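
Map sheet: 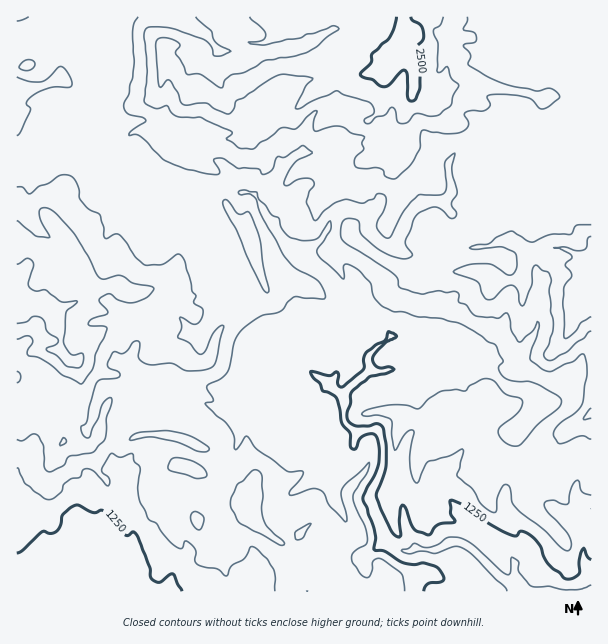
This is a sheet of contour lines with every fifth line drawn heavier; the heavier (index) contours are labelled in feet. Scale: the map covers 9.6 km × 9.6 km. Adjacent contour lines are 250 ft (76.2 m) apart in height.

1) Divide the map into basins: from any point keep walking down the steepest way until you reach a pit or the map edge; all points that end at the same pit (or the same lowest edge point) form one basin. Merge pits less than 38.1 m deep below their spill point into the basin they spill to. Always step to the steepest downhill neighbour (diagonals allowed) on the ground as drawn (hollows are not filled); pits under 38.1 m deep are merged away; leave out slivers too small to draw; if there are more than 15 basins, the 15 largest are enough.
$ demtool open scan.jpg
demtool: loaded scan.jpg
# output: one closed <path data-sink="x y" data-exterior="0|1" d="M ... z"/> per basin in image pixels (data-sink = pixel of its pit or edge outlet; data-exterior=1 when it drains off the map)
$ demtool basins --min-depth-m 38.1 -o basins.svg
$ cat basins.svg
<path data-sink="518 591" data-exterior="1" d="M591 16l-574 0-1 394 11 6 9 2 15 8 10 8 4 8 13 4 11 0 8-6 3-6 2-15 2-3 25 5 9 15 27-2 30 10 3 2-8 18 2 5 11 5 16 16 9 2 12 6 8 0 2 12 9 15 19 16 10 3 8-4 4-6 24 6 8 8 11 24 20 20 228 0z"/><path data-sink="95 591" data-exterior="1" d="M17 410l0 182 345-1-19-19-11-24-8-8-24-6-4 6-8 4-10-3-19-16-9-15-2-12-8 0-12-6-9-2-16-16-11-5-2-5 8-18-3-2-30-10-27 2-9-15-25-5-2 3-2 15-3 6-8 6-11 0-13-4-4-8-10-8z"/>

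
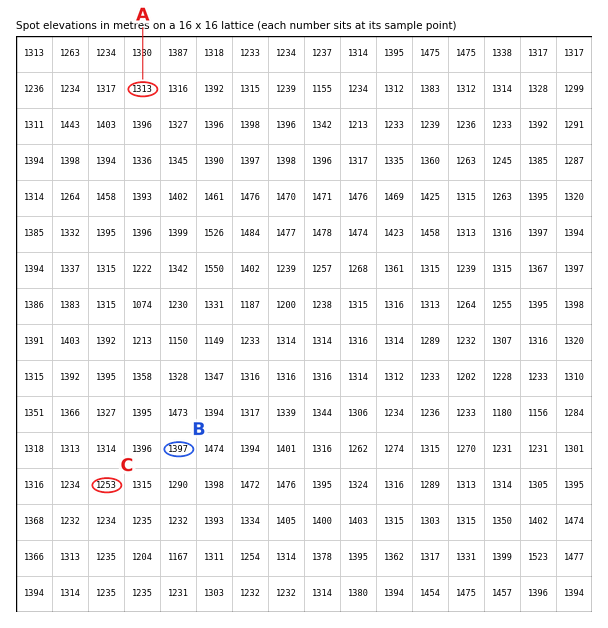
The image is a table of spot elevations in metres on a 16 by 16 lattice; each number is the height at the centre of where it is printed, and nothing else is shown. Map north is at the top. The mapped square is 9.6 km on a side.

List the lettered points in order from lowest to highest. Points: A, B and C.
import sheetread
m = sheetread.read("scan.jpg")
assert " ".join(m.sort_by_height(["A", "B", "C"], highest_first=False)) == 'C A B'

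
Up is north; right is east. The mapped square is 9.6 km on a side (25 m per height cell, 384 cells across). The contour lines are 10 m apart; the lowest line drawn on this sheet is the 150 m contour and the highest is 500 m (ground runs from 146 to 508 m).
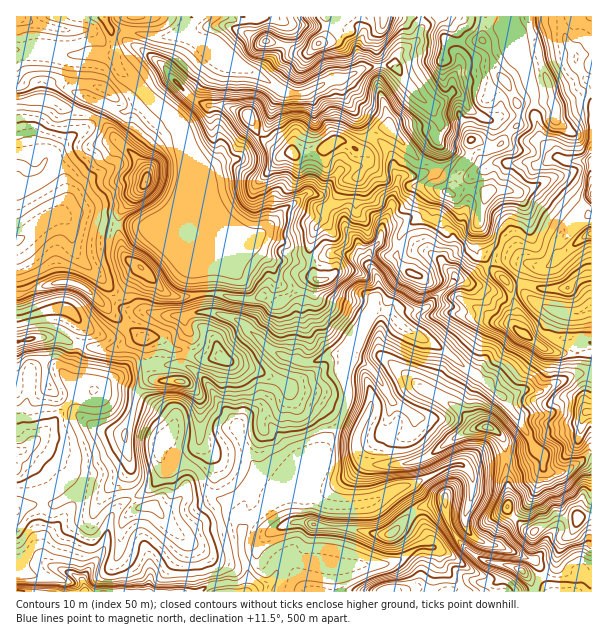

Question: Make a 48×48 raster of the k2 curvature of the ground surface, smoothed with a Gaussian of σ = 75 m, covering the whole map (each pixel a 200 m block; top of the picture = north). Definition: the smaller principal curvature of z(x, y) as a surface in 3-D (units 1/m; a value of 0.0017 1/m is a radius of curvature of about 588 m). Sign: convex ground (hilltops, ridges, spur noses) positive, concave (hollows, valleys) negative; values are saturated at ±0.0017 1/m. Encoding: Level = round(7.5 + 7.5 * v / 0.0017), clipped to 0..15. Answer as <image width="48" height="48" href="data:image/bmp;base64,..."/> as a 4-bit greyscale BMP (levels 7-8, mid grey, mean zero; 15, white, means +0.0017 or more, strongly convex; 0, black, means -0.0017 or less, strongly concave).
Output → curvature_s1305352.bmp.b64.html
<image width="48" height="48" href="data:image/bmp;base64,Qk32BAAAAAAAAHYAAAAoAAAAMAAAADAAAAABAAQAAAAAAIAEAAATCwAAEwsAABAAAAAAAAAAAAAAABEREQAiIiIAMzMzAERERABVVVUAZmZmAHd3dwCIiIgAmZmZAKqqqgC7u7sAzMzMAN3d3QDu7u4A////AAATYSEBIjIyI1ZXd4d2V5h4d2Z2QjZnZ4h2M3mIdZiIdmV3d3d2QiRYdnUSRpRnd3dmeDeIdniIh2aHd3d3ZCE3dSB4dRFmVXd3d3V3ZniIh1d3d2ZlRFUiQShAABJHVXZ3eIV3Z3iId1d3ZUVVZ5p1QmIBNrgohYZ3eIV3Z3eId2Z3hph3dmiFJlBoZXhWhYd3d4Znd4dndndmZmRDNEd1SFBXpSd2p4d4d3dmeHd2Z3d3ZlZlVUNmWoAmqhOGhnd3d3d2RXeFZ3d3d3dlVDISbJIVVlJVaHd3d3d4dGZ1d3d3d3dWd1MQAWInd2RCR3d3d3d4dHZWiHd3d3dGmHiIQAFGZ2REAmd3d3eHVHZ4iHZmd3c3h2Znd0I1Z0NGYnZ3d3eHVXZ4d2Z3ZmYoh3ZVaHVEeBNmlXdnd3eHZGZnZmaWd2Y1h2d2VmeJhAeHhXh2d3Z3dmVmZmV3iYdSeGd1U0aJUEZmeHd3Z2ZndUNHZWVniIdxWHRGZ3ZlE3d1eXeId3ZXVEVXJ4dmiIiDSESId4djNVVXeHaHZmZWeHmSV3dniIdzZxeIh3czZ2YyVmZlVVVFdlUkeId3dmdkY1d4eGJHd2ZlRENFZ3h1ZmZniId1M0RmR4d3dRV2ZUZ3Z4dmh4d3h3dnh3YzZ4ZVN4dlMmd1Vmd2d3iHdlVniIdXiGI3d3d1RXVDRmZmaZVXd0RmZUZ3dlRXYxNnh3d2RGRWd4d3eYVmVjNFU2h2QzMhAlZZh3iHZFVCN3d2d2RERYZDNXdmV4h3aHaHdnZVVEJGAphmVTRndXd3d2RWiGVWdlWGZnh0NBeJoSM0Z1d4hWZnZTV4iFRVVWV2d4iYchiZlRRnhmVWeHdmZWaIljZ3d3ZlZmV2MHdnUlh2VVVVeHd3dnZ2Uld3d3dndnU0QWdlRVdlZnhmSGd3d3dlRnd3d3dlZ4aGNgdmaFZ2VndnUXd3d3dkV3d3d2VUaJhyeAV2dla4Rnd2dnd3d3dkI2d3dkZkN3hkhUVmZHV1Rnd3aId3d2ZnczZ3dVl2QGZmZ2Nnd4V3V4d3ZYh3d3doqCR3ZHmFdRNnh2KIiIZ5eId3cnd3d2Z3qkN3ZXh2V0dIl4NWZ3ZXeGeIgnd3d3ZVilN3ZVRXaVhlaHR3ZndkRERVYnd3eHd2VTR1ZlRZmGh2iGV3UjV3Z3dUU3d3Z3iHVVZVdVVniGeHdkd2QWqGllVGg3d3dmiFZnZGdGdFikaYRYhlUleFZ3N3k3d4d2ZFZ3Q2ZIpSijaGJol2UnY0VmOHY3d4dkNWdkJodntyRDZzVXZUQ3NoWHWIVWeGRGiGZDd1ZlZTEBRVVpVEVTWHZ2Z2ZmZ2d4hmVHh1VEMRRSE0SIQ2V0d3h2eFZmd3d3dWVodWZlI2eXQzACJWaEZ3dmd1Z3ZmZmZWaHZmdjRUeIVnRUNmemVnZ3dWZ2d3d3dYdUVmZUe2VYmIOHNFZ2aHZ3hWZ3d3h4ZUNFZ2ZnWXRGZ3V5VUWWaHZ3dWd4d3Z3N4iHdmZkMiRFd4ZpdVVFZnd4ZWiA=="/>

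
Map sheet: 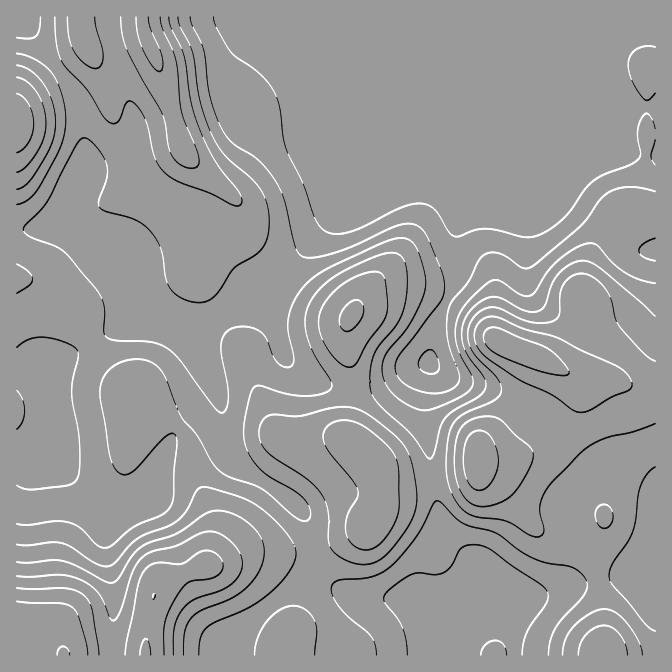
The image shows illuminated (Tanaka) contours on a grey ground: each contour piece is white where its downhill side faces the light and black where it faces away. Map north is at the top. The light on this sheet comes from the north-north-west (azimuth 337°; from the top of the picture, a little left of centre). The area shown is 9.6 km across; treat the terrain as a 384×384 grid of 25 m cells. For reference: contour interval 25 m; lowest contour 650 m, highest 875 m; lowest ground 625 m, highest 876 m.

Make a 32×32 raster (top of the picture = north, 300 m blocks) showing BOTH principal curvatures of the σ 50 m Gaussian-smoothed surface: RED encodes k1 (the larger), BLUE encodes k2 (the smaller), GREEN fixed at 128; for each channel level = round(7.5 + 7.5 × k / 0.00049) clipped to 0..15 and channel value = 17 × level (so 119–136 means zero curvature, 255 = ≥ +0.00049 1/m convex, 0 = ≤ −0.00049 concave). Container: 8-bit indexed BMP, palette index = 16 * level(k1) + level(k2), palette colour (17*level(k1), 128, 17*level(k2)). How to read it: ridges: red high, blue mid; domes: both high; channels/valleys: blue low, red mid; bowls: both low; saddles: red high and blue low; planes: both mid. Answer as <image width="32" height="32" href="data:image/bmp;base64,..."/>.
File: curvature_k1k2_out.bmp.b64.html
<image width="32" height="32" href="data:image/bmp;base64,Qk02CAAAAAAAADYEAAAoAAAAIAAAACAAAAABAAgAAAAAAAAEAAATCwAAEwsAAAABAAAAAAAAAIAAABGAAAAigAAAM4AAAESAAABVgAAAZoAAAHeAAACIgAAAmYAAAKqAAAC7gAAAzIAAAN2AAADugAAA/4AAAACAEQARgBEAIoARADOAEQBEgBEAVYARAGaAEQB3gBEAiIARAJmAEQCqgBEAu4ARAMyAEQDdgBEA7oARAP+AEQAAgCIAEYAiACKAIgAzgCIARIAiAFWAIgBmgCIAd4AiAIiAIgCZgCIAqoAiALuAIgDMgCIA3YAiAO6AIgD/gCIAAIAzABGAMwAigDMAM4AzAESAMwBVgDMAZoAzAHeAMwCIgDMAmYAzAKqAMwC7gDMAzIAzAN2AMwDugDMA/4AzAACARAARgEQAIoBEADOARABEgEQAVYBEAGaARAB3gEQAiIBEAJmARACqgEQAu4BEAMyARADdgEQA7oBEAP+ARAAAgFUAEYBVACKAVQAzgFUARIBVAFWAVQBmgFUAd4BVAIiAVQCZgFUAqoBVALuAVQDMgFUA3YBVAO6AVQD/gFUAAIBmABGAZgAigGYAM4BmAESAZgBVgGYAZoBmAHeAZgCIgGYAmYBmAKqAZgC7gGYAzIBmAN2AZgDugGYA/4BmAACAdwARgHcAIoB3ADOAdwBEgHcAVYB3AGaAdwB3gHcAiIB3AJmAdwCqgHcAu4B3AMyAdwDdgHcA7oB3AP+AdwAAgIgAEYCIACKAiAAzgIgARICIAFWAiABmgIgAd4CIAIiAiACZgIgAqoCIALuAiADMgIgA3YCIAO6AiAD/gIgAAICZABGAmQAigJkAM4CZAESAmQBVgJkAZoCZAHeAmQCIgJkAmYCZAKqAmQC7gJkAzICZAN2AmQDugJkA/4CZAACAqgARgKoAIoCqADOAqgBEgKoAVYCqAGaAqgB3gKoAiICqAJmAqgCqgKoAu4CqAMyAqgDdgKoA7oCqAP+AqgAAgLsAEYC7ACKAuwAzgLsARIC7AFWAuwBmgLsAd4C7AIiAuwCZgLsAqoC7ALuAuwDMgLsA3YC7AO6AuwD/gLsAAIDMABGAzAAigMwAM4DMAESAzABVgMwAZoDMAHeAzACIgMwAmYDMAKqAzAC7gMwAzIDMAN2AzADugMwA/4DMAACA3QARgN0AIoDdADOA3QBEgN0AVYDdAGaA3QB3gN0AiIDdAJmA3QCqgN0Au4DdAMyA3QDdgN0A7oDdAP+A3QAAgO4AEYDuACKA7gAzgO4ARIDuAFWA7gBmgO4Ad4DuAIiA7gCZgO4AqoDuALuA7gDMgO4A3YDuAO6A7gD/gO4AAID/ABGA/wAigP8AM4D/AESA/wBVgP8AZoD/AHeA/wCIgP8AmYD/AKqA/wC7gP8AzID/AN2A/wDugP8A/4D/AIaHybiQpPi3c2R2hpi4l3aHmJiGhoeIiIeElam627myl6i4p3CT9rVTVHSEhqiol5eYmIZ2d4eIh4WUp6nap3PHuMrJoIH414R1hIODlZeHdXWFdXZ3h4eHdnSElMWUdIaHqbmgkvroxMi5poSFhYSDkoN1hoaGd3Z0dISUpHWGZoamhXCk69fF2trHppeGlKW3poOGmHZ1hIWWlpemdYd2h6Z0UZLItrfKqKant6S0uNu5hIOGhGOGuMiWl7eWhWaHl5V0gpJklcammLiWcYS5ytmog3KjhLXHmIWHuaiEZoaGhYaFc1OEtqiolnFRlaaWt7mSkNjZtZV2hpeop3R2dnZ1lqd1dKfGhoOAcpamhpa2uJCg+smYh3WGh5emdXd3d4WXuIaEt7ZjgZWnt4eHqMm4gJH6yaeoloZ2h6eGh3d2dZfIl4Smp3GlyriWl7nYyaeAkvrKlqeml3Z2l4eIh3Z1h7iYhaeXgafKp7XY2rmGg5HD++mWdYWml3aGh4iHhoWYuJeHp4ZypseXlpWko4WVtKOVw8NzZJWnhoeYh3eGlqm6qZeXc3S2tnZzcbLElHRkQWCQsZSWt7m3t6d3d3aFpqm5qIVzhseGY4OV59ViUlJgkLTF1+jXt6eolnd3doWUhZaVhIWouYZylanoxoV0cZDn/vn36JZ1hpd1dneHl5Z1dYR1haWXlZOmusnIuaeAoPf+6JShoYSVlnWHl6iomIZ1hpeXhXV1hKa5ybmot5SgsfakUJDWyLempqeop5iHhYWYqZiXhnWDlKfJ6KeYp5Jx06RhpOzsyKWWqJiHdnZ1dpeYh5eXh5STlJfY+LmXg4PHp4KTx9eEY2SGhpaFdmZ2p5d2hpeoloRzcoXX6JdzlbeWdXSV1aNzdIN0hpeGdpanh3WGt6iGdmV0cpTGtXSGhoV2dXWmxqiWtYOFl6eop4Z0dafZqIZ2dnZ1hJSlhneHd3d2dIa52sfYk3J1h6iGg5XG57iXhoaGd3d2hoaHd3eHd3eFlaanluiFcmSGloSm6fe1hYaGhod3d3eHh4d3d4eHh4eFhYSk2qmScpaWg7j5tmKElnZ2d3eHh4eHd3d3h4iIh3d2h7fauqKCuJZz1veFYYaXd3Z3d4eHh4d3d4eHh4iHd3eHuNq5kIPHhHT25nNyl5iHh4eHd3d3h4eHh4eHh4eHd3e22qWAlMZypve3cnSYmIaHh4eHd4eHiIeHh3d3h4eHhrfGoJHYtoHY+aeChIeHhoeHh4eHh4iIiId3d3d3d4eXuoOQt/mTkvj4pZOFh3d3d3d3h4eHiIiHh3eHh4d3h6a4U3PI13Gl9qNSZHZ3h3d3d4eIh4eHh4d3d3eHh4iXhYM="/>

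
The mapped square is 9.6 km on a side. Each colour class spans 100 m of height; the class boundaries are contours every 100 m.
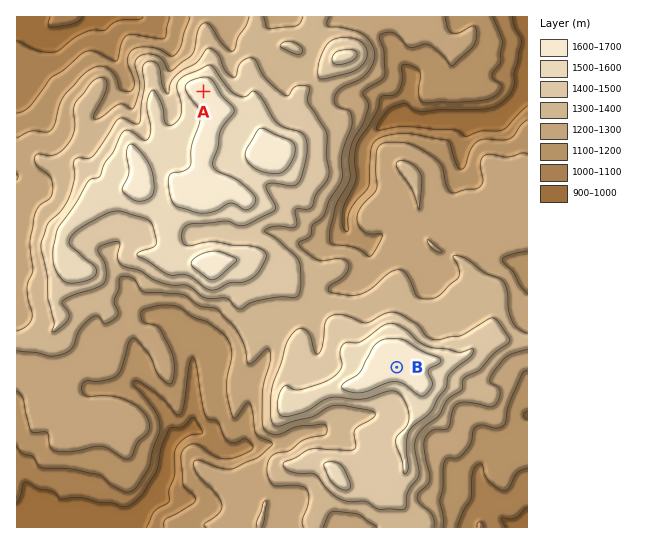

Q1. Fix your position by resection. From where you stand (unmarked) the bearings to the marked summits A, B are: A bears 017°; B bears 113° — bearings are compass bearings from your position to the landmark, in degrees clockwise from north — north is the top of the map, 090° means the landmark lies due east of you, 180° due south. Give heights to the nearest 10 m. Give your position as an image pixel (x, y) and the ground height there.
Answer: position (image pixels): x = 151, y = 263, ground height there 1500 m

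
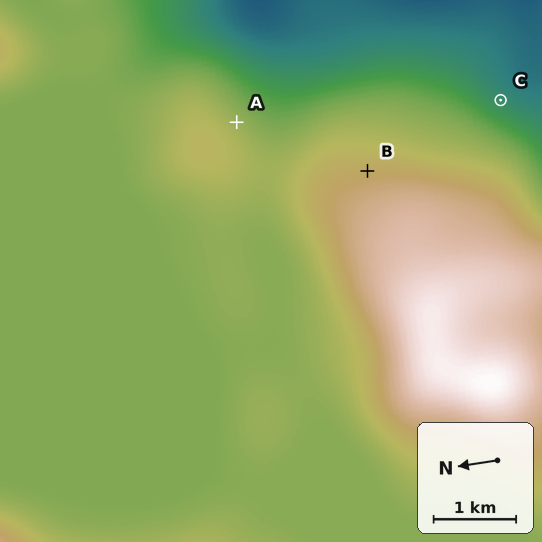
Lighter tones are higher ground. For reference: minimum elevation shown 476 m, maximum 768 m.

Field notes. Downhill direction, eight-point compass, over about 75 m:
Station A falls SE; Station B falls E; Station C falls SE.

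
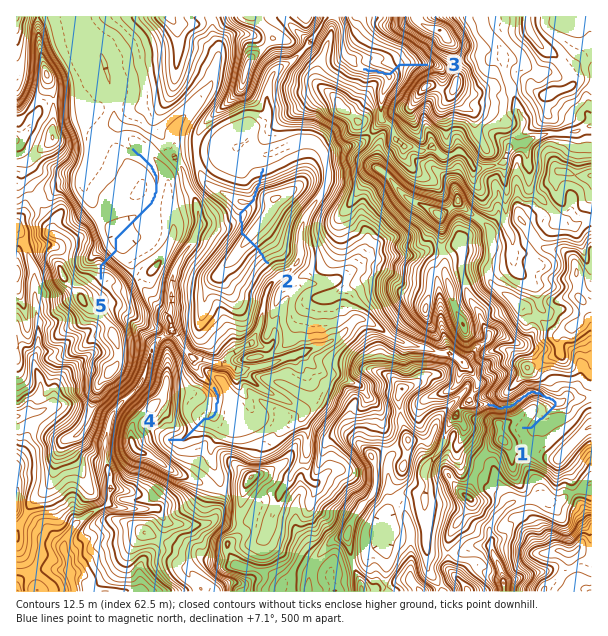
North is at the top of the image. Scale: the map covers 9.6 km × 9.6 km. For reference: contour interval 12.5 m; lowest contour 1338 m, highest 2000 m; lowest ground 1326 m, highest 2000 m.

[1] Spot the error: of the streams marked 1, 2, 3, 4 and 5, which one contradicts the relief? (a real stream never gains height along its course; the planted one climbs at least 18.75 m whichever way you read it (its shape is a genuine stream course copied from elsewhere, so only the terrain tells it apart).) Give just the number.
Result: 2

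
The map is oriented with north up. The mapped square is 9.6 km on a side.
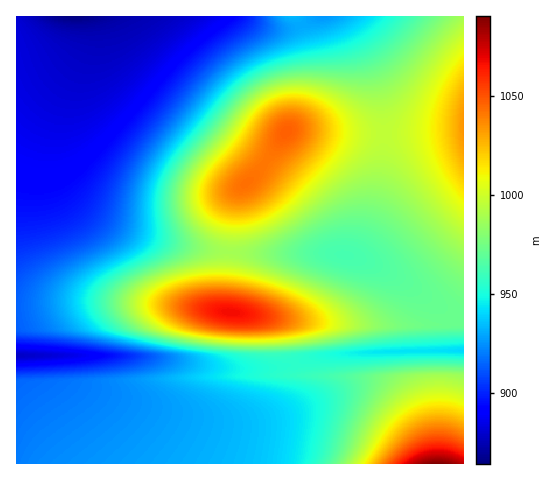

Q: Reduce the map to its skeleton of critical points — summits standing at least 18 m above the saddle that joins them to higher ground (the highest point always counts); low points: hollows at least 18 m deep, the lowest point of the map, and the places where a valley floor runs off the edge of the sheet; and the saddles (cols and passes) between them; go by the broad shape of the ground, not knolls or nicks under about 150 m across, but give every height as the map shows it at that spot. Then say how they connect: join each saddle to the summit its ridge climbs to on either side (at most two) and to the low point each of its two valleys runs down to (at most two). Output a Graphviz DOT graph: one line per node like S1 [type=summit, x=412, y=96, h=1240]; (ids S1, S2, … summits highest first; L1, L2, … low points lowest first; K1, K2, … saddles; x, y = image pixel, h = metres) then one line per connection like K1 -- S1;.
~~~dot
graph terrain {
  S1 [type=summit, x=438, y=463, h=1090];
  S2 [type=summit, x=231, y=312, h=1067];
  S3 [type=summit, x=286, y=132, h=1047];
  S4 [type=summit, x=463, y=127, h=1034];
  L1 [type=low, x=75, y=17, h=864];
  L2 [type=low, x=19, y=356, h=878];
  K1 [type=saddle, x=384, y=133, h=996];
  K2 [type=saddle, x=229, y=252, h=989];
  K3 [type=saddle, x=452, y=323, h=972];
  K4 [type=saddle, x=294, y=363, h=955];
  K1 -- S3;
  K1 -- S4;
  K1 -- L1;
  K2 -- S2;
  K2 -- S3;
  K2 -- L1;
  K3 -- S2;
  K3 -- S4;
  K3 -- L1;
  K4 -- S1;
  K4 -- S2;
  K4 -- L1;
  K4 -- L2;
}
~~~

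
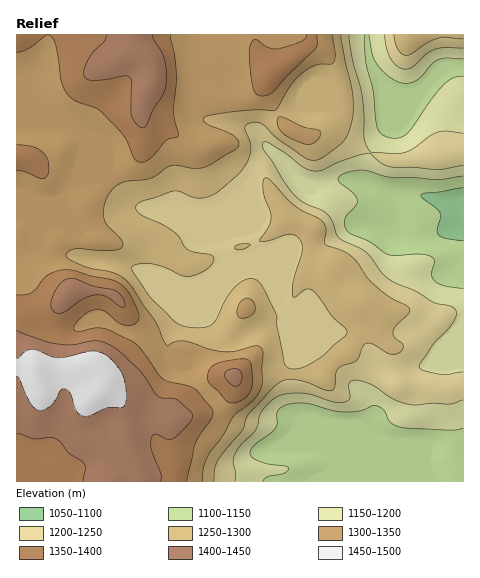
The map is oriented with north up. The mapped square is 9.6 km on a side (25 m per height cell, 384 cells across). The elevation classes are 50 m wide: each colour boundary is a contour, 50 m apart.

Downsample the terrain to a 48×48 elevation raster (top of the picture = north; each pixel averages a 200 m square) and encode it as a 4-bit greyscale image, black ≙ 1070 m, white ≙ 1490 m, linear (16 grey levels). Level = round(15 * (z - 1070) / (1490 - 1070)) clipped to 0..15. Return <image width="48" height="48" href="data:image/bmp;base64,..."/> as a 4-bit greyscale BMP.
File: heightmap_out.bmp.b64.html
<image width="48" height="48" href="data:image/bmp;base64,Qk32BAAAAAAAAHYAAAAoAAAAMAAAADAAAAABAAQAAAAAAIAEAAATCwAAEwsAABAAAAAAAAAAAAAAABEREQAiIiIAMzMzAERERABVVVUAZmZmAHd3dwCIiIgAmZmZAKqqqgC7u7sAzMzMAN3d3QDu7u4A////ALu8y8zN3d3cy6l2VUMzMyIiIiIiIiIiM7u8zMzN3d3Mu6mGVUMzMzIiIiIiIiIiM7u8zMzd3d3Mu6mHZEMyIiIiIiIiIiIiM7u7zM3d3d3My6qYZUMiIiIiIiIiIiIiM8zMzN3d3dzMy7qYdlQyIiIiIiIiIiIiM8zMzN3d3dzMzLqph2VDIiIiIiIiIzMzM83d3d3d3dzMzMupmHVDMiIiIiIjM0RDM93d3e7t3dzMzMuqmXZDMiIjMzMzNERERN7u3e7u7tzMzLuqqphkMzNEVEMzRVVVVd7u7u7/7t3Mu7qqu7l2VVVWZURFVlVVVe7+7u7/7tzLqqqrvLqHZmZ3ZURWZlVVVe7+7u7/7dy6mZmrzLqHdnd3ZVVWZlVVVe7+7u/+7cupiImau7qHdmZ3dmZmZlVERO7u3e7u3LqZiIiZmZmHZmZnd3ZmZmVERN3czM3cy6qYiIiIiIiHZmZmd3ZndmVURMzLu7u7qqmYiId3h3d3ZmZmZ3d3ZmZVRMu7uqqqqqmYd3d3eHd3ZmZmZnd3ZmZVVLu7u6qqq7qHdmZmeIh3ZmZmd3d3dmZlVLu8zLqqvLmHZmZmeJh2ZmZnd4h3d2ZVVKq7zcy7zKh2ZmZmd4h2ZmZnd4h3ZmVURKqrzdzMy5dmZmZmZ3d2ZmZ3d3d2ZVRDM5qqvMu7qXZmZmZmZndmZnd3d3dlVEQzMpmqqqmZh3ZmZ3ZmZmZmZnd3d3ZUREMyIpmZmYh3d3Znd3d2ZmZmZmd3d2ZUREMzIpmZmIiIiHd3d3ZmZmZmZmd3dmVDMzMyIpmZmYmZmId3dmZmZmZmZmd2ZUMyIiIiEZmZmZmZiHd3dmZmZmZnZnd2QzIiEiIREZmZmZmYh3d2ZmZmZmZnd3h2QyIiESIREZmZmZmYh3ZmZmZmZmZnd3dlQyIiISEREZmZmZmYd3ZmZmZmZmZnd2VEQzIiIREREJmZmZmYh3d2ZmZmZmZndkREQzIiEREREJmZmZmYiId3d3d3ZmZnZDMzMyIiEREiEZqqmYiIiIiId3d3dmZmVDNDMyIiMzMzMqqqmZiImZmYiIiHd2ZlREVUQzM0RERVRLuqqZiImaqpmZmYh3ZVRGZmVURVVVVmZbuqqZiImauqmqqpmHZUVnh3ZVVURFVmZqmZmZiJmru6qqqqmHZVeIiHdlVDM0VVVZmZmZmZmry7qqmZiHZniZiId2QzMzRFVYiIiZmaq8y7qpiIh3Z4iIiId2QzMzNERIiJmZmqu8zLqZiIiIiIiHd3d2QzMzM0RIiZmaqqu83LqZmZmZmZh3d3d2QzMzMzRIiZmru7u83cuZmZmZqql3d3d2QzMzMzRIiZqru7u83dupmZmZq7qHd3d1QzMzMzM5mZq7zMzM3dupmZmZq7uYd3h1MzNDMzM5mZq7zM3M3dupmZmaq7u5iIhkMzRVQzM5mZq7zM3d3cupmZmaq7u6qZhkM0VmVDM6qqq7vMzd3cqZmZmaqqqqqpdUM0Z3ZVVbuqq7vMzd3LqZmZmqqqqqqpdTM1aId2Zg=="/>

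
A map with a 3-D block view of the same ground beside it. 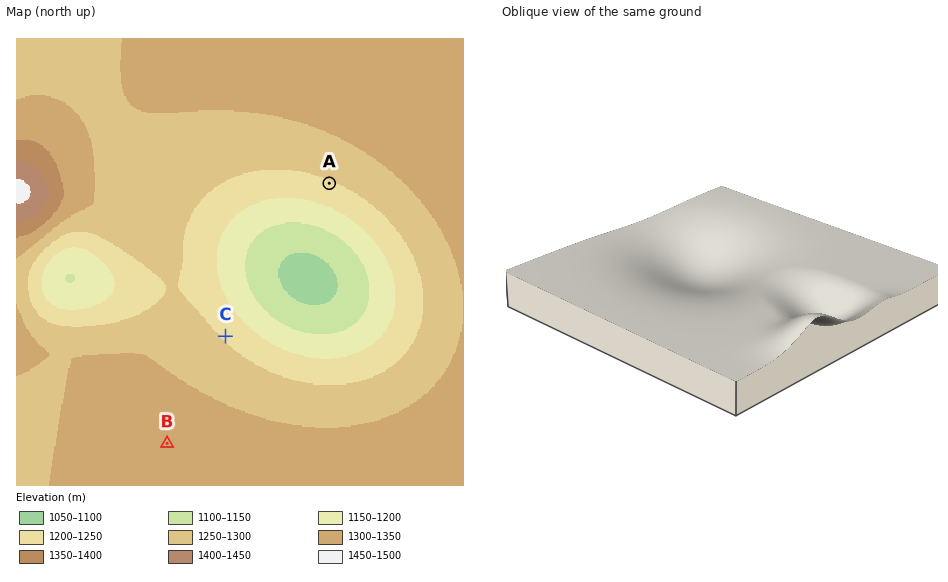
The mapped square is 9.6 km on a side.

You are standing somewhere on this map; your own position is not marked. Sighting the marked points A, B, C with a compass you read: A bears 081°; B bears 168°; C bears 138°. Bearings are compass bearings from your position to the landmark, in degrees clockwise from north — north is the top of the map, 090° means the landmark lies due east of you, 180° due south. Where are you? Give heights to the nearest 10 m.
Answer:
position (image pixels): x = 119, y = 217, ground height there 1290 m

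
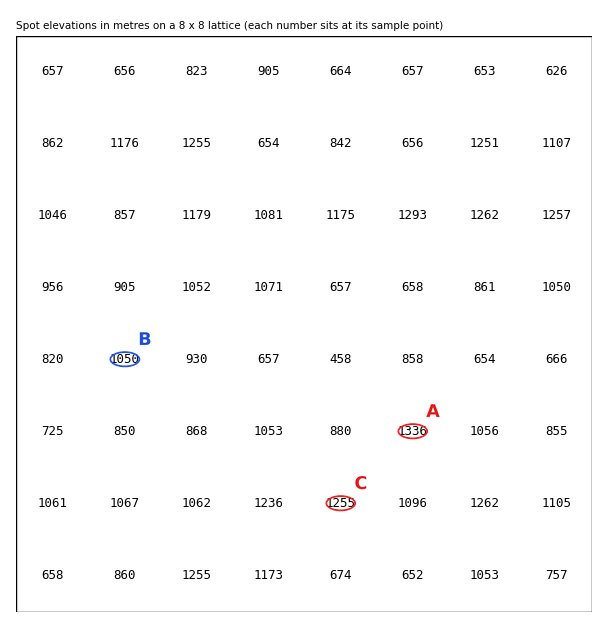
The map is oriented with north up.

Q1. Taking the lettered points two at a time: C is above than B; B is below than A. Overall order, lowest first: B C A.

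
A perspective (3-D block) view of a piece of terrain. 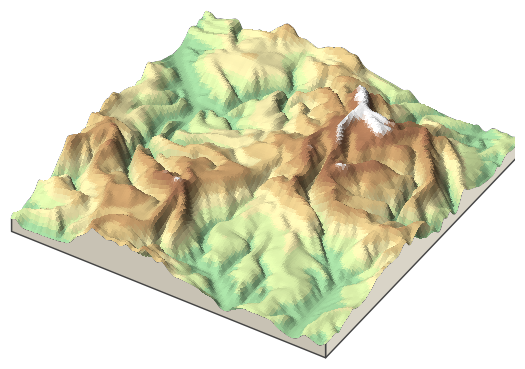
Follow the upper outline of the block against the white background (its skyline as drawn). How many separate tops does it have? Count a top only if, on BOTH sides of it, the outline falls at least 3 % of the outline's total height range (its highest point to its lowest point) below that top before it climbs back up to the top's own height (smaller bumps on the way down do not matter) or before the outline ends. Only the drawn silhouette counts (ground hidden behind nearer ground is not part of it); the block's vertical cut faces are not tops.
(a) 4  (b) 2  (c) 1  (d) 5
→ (b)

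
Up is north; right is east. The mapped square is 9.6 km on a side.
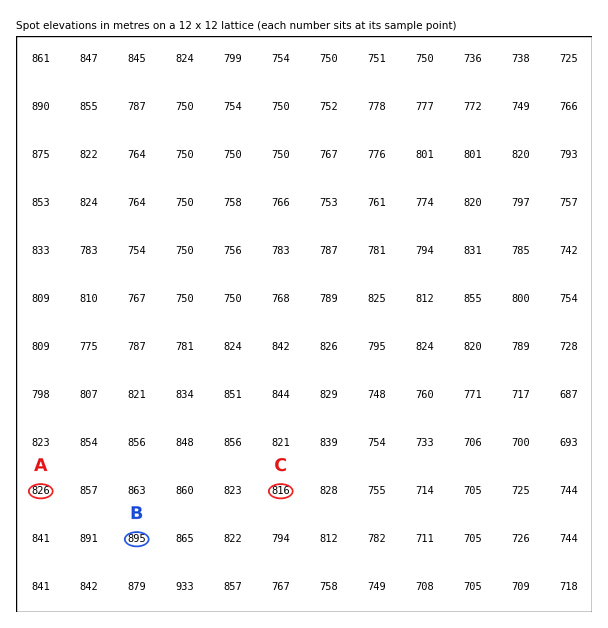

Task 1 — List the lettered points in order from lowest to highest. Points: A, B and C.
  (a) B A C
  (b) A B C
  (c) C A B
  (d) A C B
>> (c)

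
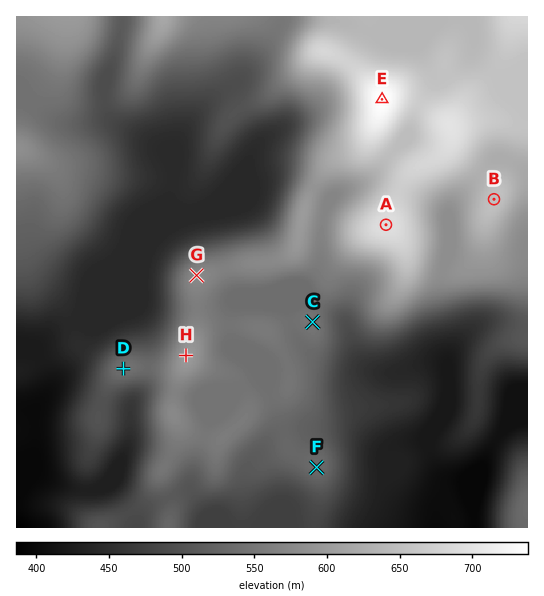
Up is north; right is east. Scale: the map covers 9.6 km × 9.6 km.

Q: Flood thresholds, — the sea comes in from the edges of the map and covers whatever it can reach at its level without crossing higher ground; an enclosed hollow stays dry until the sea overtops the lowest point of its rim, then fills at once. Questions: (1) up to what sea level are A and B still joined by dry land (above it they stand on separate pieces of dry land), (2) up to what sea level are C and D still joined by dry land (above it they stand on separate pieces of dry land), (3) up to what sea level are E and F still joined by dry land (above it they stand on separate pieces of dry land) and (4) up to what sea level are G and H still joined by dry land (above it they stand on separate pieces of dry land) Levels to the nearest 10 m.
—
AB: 630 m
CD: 530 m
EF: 530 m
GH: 560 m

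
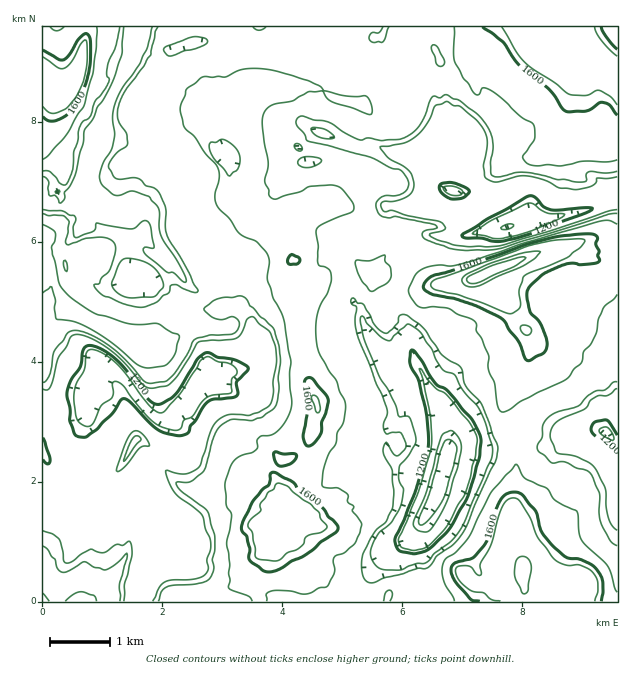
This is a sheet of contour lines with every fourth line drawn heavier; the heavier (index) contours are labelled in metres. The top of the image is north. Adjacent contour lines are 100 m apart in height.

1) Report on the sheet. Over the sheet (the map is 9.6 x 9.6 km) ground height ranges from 880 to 1940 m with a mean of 1430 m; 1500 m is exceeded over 29.3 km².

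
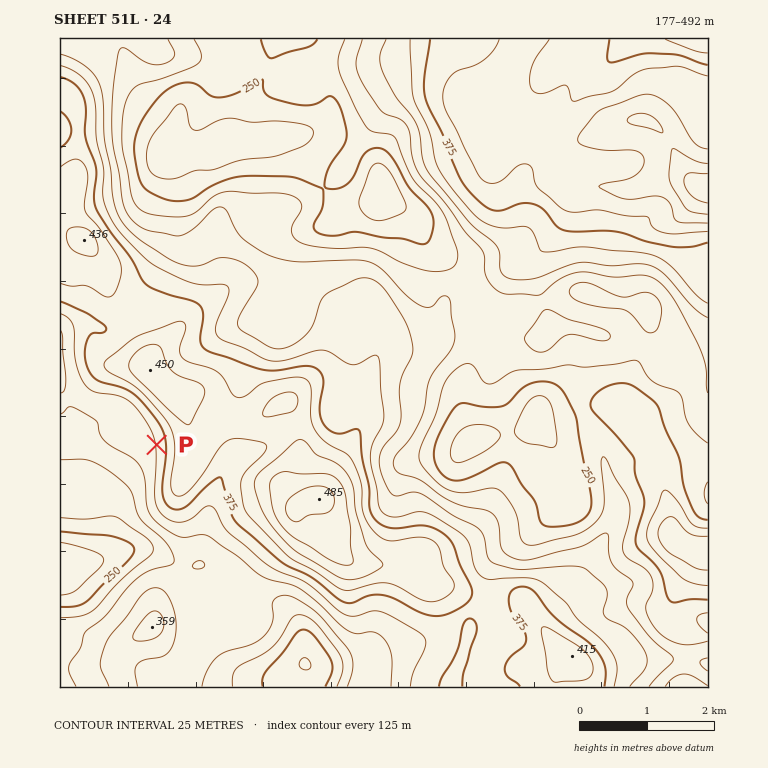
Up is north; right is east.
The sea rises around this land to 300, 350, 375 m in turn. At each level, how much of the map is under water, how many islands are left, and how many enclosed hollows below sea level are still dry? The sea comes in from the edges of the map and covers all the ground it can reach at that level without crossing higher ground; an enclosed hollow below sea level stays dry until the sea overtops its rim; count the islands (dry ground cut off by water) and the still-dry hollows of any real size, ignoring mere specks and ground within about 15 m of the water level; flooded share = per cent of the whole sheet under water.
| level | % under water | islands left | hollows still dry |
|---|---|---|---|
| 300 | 38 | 0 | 0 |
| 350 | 63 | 0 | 0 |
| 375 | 73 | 0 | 0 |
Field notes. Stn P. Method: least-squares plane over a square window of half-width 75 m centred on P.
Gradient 7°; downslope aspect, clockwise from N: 263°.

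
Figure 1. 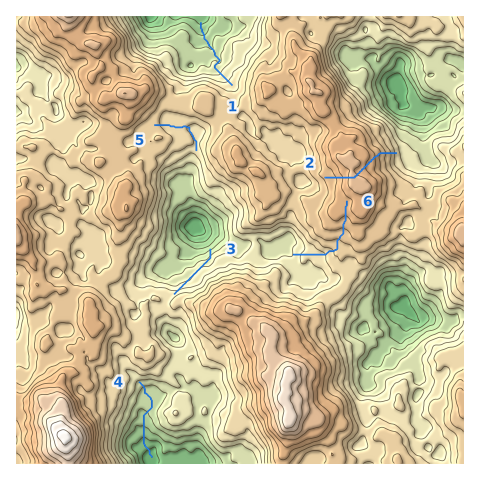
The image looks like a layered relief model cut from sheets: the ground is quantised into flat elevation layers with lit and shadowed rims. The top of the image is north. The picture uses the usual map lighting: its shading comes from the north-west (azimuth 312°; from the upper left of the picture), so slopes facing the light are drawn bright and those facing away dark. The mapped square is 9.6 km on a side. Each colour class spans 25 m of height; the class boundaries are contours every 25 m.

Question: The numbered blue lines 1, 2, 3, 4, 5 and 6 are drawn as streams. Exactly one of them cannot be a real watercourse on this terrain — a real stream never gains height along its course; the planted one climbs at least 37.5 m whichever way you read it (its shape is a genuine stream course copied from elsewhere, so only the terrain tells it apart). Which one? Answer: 2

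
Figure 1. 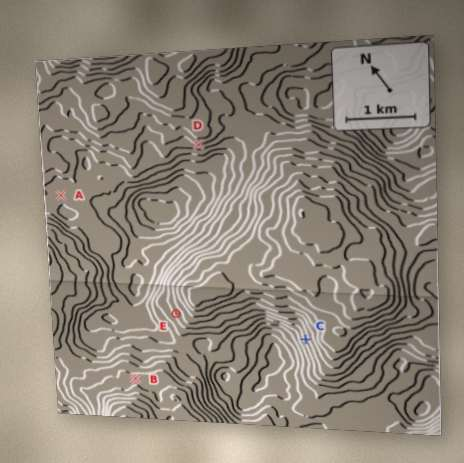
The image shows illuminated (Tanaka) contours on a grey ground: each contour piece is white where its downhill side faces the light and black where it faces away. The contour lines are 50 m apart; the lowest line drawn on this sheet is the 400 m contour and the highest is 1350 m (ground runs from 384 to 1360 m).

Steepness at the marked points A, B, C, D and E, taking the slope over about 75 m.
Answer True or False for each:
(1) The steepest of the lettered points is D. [False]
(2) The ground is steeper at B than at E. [False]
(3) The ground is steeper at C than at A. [True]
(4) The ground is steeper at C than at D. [True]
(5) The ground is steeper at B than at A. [True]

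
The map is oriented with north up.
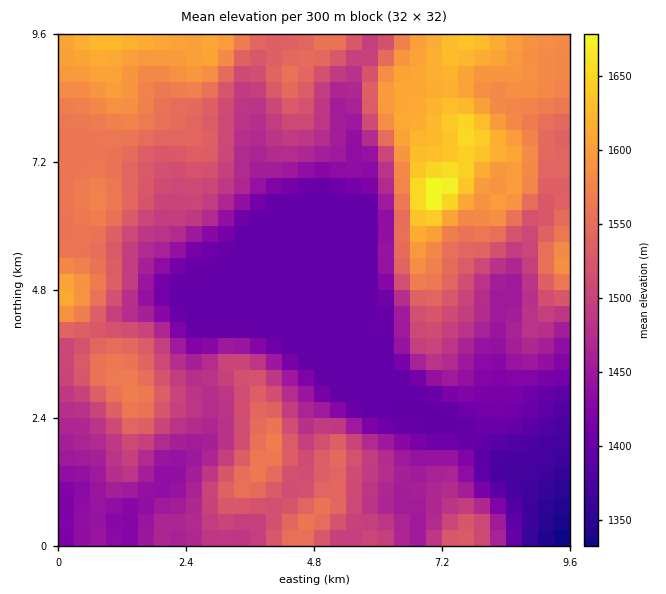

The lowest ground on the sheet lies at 1330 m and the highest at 1690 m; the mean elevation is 1490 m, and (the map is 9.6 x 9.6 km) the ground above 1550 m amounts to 24.8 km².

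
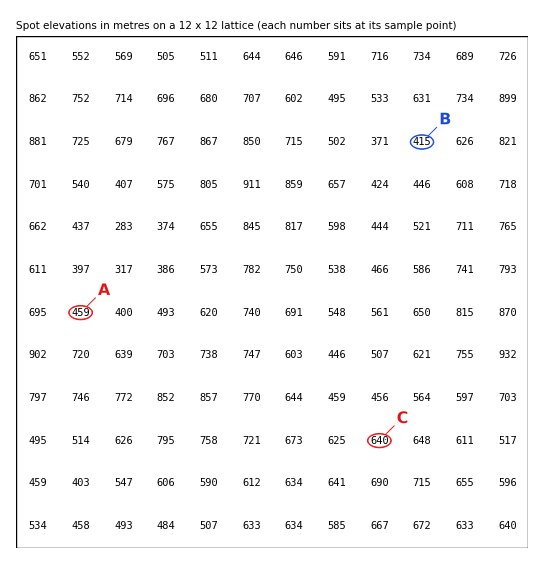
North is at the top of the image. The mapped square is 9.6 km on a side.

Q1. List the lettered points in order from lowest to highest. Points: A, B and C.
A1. B A C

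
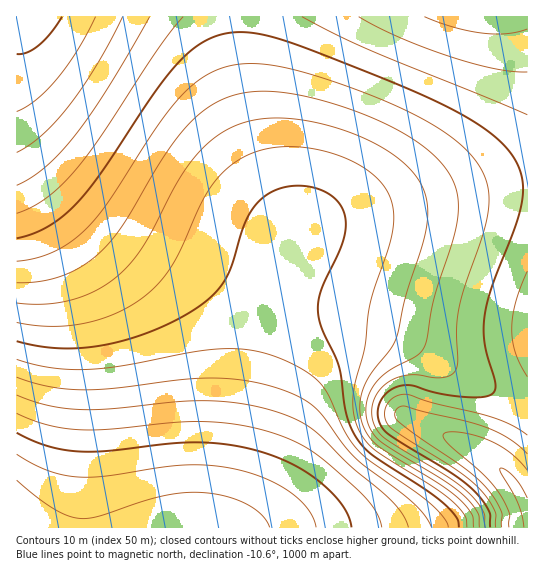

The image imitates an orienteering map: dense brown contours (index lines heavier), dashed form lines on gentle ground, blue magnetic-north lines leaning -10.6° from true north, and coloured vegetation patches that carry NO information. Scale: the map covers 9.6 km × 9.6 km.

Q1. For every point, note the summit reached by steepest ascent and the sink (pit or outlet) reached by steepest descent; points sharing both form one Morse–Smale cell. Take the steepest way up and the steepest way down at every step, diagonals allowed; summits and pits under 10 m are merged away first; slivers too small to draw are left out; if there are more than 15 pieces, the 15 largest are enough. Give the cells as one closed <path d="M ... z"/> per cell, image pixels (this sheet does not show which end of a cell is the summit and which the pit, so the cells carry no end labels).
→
<path d="M237 16l-221 1 1 511 197 0 7-10 16-57 26-136 20-66 12-25-4-12-22-39-16-46-13-67z"/><path d="M527 188l-50 4-134 24-38 11-12 8-10 24-20 66-31 160-8 26-9 17 313-1z"/><path d="M527 16l-289 0-1 26 3 28 13 67 16 46 26 50 10-6 16-6 56-12 109-18 41-3z"/>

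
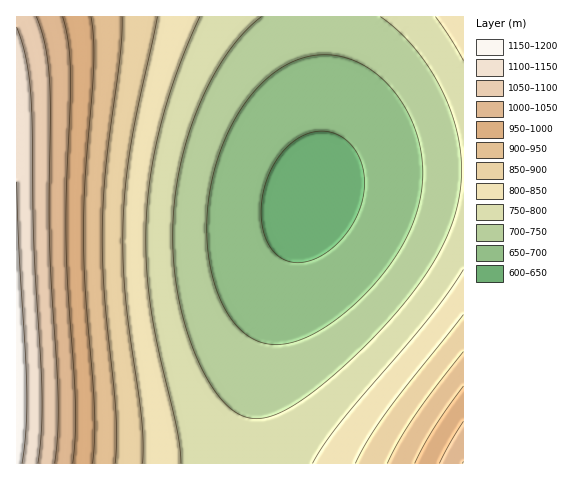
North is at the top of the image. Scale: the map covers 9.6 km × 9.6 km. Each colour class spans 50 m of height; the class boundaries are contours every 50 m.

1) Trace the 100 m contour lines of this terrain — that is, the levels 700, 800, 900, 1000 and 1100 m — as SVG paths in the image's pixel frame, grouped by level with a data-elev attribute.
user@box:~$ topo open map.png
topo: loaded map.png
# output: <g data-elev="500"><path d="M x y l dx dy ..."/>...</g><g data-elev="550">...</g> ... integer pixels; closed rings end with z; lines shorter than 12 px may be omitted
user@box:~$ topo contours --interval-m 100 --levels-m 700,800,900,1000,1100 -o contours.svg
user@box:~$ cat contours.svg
<g data-elev="700"><path d="M272 344l-17-4-16-11-12-17-11-23-6-26-3-29 1-30 5-30 9-28 13-27 15-22 16-18 19-13 19-8 19-3 20 2 19 7 19 13 15 17 12 19 9 21 5 24 1 23-4 23-8 25-13 24-18 25-22 23-23 19-23 15-21 8z"/></g><g data-elev="800"><path d="M181 463l-4-33-19-81-7-42-5-43 0-42 5-49 11-51 16-53 22-52"/><path d="M463 270l-16 24-20 26-90 106-25 37"/><path d="M435 17l16 21 12 23"/></g><g data-elev="900"><path d="M115 463l1-47-12-123-2-65 4-57 14-115 2-39"/><path d="M463 352l-48 64-16 24-12 23"/></g><g data-elev="1000"><path d="M73 463l2-28 0-32-7-119-2-55 5-156-3-31-5-25"/><path d="M463 421l-24 42"/></g><g data-elev="1100"><path d="M38 463l3-31 1-37-8-152-2-135-5-46-10-35"/></g>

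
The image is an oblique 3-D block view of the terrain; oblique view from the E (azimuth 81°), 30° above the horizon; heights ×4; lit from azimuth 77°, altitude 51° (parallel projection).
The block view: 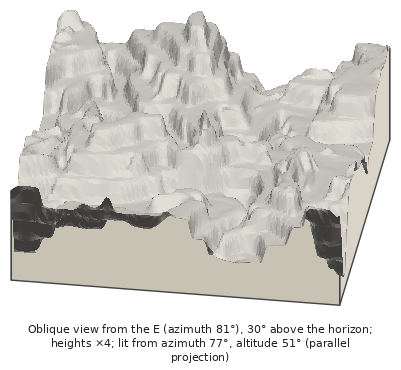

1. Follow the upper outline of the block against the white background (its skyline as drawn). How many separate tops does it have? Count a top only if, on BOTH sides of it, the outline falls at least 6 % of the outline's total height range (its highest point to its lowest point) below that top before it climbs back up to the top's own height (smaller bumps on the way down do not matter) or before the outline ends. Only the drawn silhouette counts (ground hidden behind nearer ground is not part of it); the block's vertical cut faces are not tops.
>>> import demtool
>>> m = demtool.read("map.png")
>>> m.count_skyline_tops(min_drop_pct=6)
2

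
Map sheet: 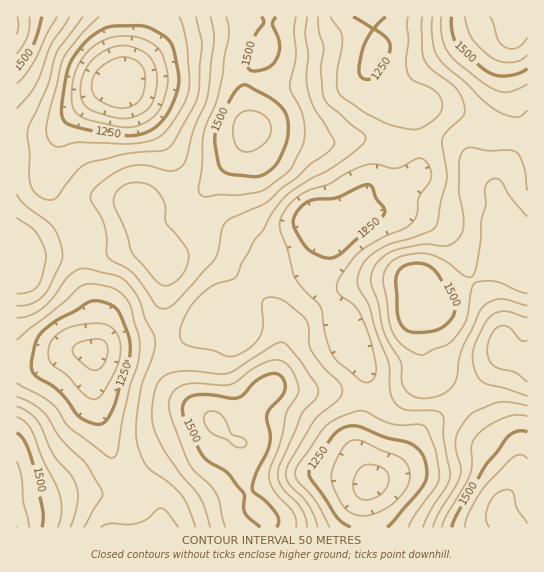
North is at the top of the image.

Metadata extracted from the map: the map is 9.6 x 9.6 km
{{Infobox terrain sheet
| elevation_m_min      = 1060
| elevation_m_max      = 1630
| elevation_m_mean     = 1370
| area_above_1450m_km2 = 22.2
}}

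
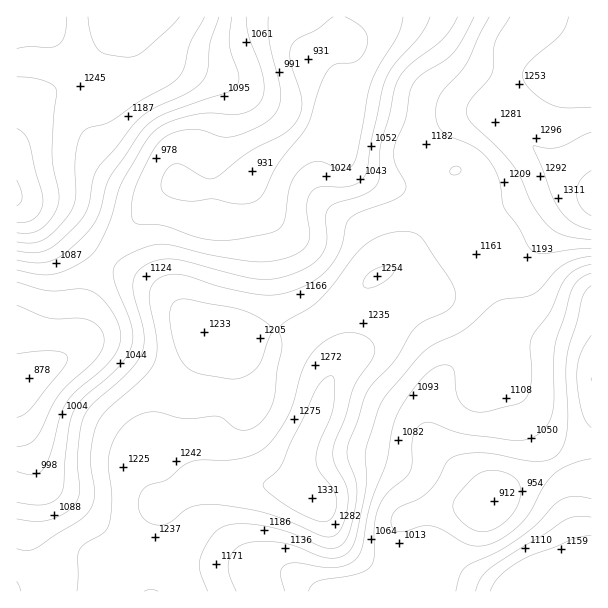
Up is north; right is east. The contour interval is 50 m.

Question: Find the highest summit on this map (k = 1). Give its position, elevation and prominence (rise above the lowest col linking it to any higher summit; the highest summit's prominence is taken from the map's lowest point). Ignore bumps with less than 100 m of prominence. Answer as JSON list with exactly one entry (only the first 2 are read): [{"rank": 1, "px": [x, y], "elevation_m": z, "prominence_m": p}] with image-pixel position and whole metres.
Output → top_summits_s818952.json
[{"rank": 1, "px": [312, 498], "elevation_m": 1331, "prominence_m": 142}]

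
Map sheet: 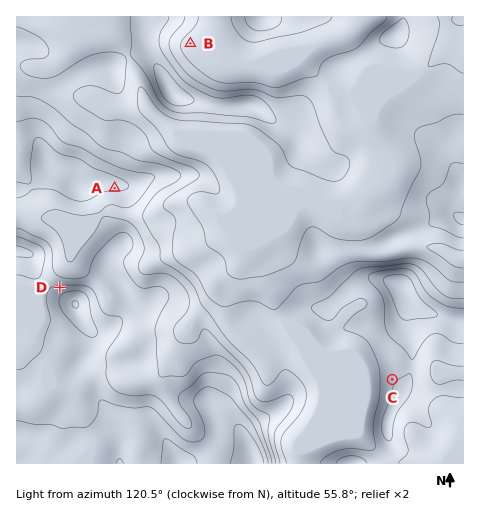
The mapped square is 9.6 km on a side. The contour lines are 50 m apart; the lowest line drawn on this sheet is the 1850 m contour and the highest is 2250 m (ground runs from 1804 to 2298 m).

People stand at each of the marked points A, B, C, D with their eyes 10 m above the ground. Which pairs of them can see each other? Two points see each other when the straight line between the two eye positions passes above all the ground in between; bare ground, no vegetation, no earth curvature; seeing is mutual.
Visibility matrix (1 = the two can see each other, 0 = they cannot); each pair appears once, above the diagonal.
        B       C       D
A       0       1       1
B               0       0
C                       0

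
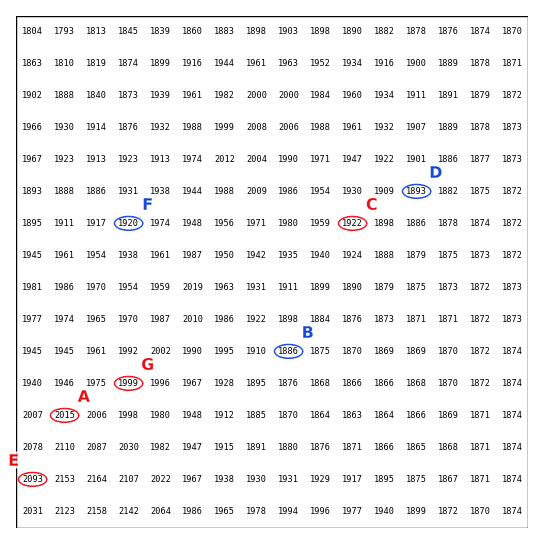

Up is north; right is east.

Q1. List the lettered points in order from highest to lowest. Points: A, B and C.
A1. A C B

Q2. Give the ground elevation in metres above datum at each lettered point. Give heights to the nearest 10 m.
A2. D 1890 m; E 2090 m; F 1920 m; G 2000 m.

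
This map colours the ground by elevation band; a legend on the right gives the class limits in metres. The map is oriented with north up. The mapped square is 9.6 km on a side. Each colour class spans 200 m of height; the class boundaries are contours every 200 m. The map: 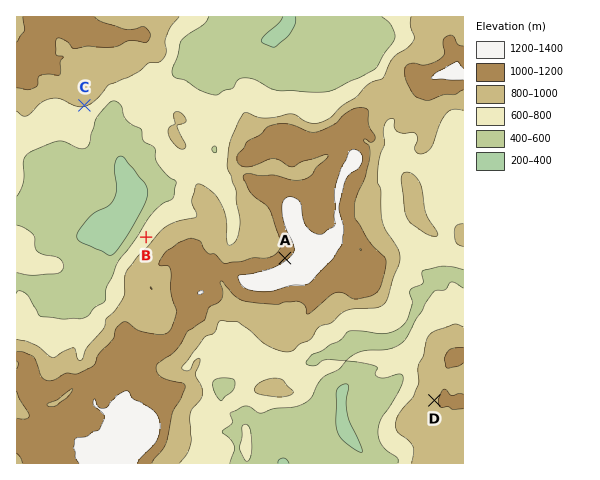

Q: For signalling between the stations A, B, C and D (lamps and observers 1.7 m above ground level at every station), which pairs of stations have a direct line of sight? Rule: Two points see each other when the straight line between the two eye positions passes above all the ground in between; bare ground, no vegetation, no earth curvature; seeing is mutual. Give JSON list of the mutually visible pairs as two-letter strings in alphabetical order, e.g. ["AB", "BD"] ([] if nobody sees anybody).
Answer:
["AC", "BC"]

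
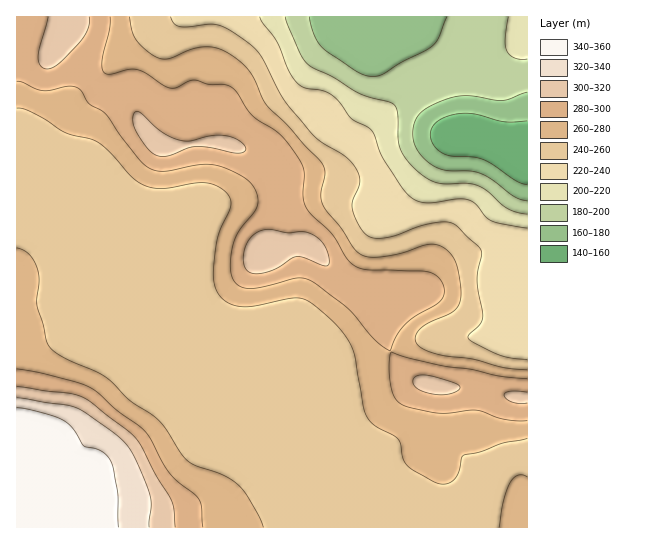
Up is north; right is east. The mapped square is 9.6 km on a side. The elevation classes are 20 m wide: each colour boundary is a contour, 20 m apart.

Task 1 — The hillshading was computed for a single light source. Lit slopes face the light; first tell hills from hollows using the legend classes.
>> SE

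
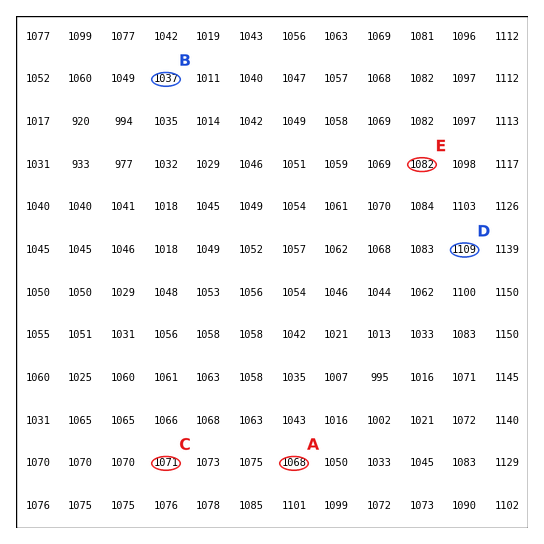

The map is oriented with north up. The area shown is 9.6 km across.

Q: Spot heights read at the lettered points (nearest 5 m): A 1070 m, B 1035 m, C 1070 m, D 1110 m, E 1080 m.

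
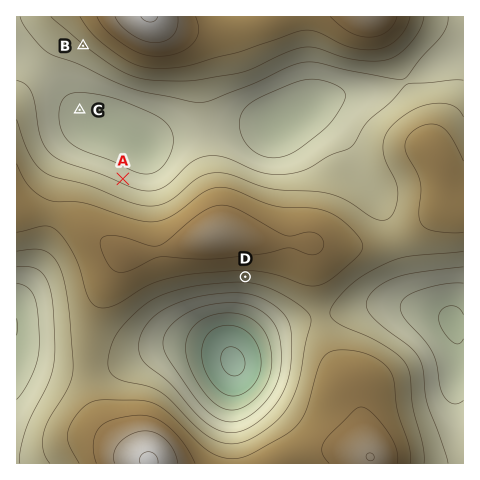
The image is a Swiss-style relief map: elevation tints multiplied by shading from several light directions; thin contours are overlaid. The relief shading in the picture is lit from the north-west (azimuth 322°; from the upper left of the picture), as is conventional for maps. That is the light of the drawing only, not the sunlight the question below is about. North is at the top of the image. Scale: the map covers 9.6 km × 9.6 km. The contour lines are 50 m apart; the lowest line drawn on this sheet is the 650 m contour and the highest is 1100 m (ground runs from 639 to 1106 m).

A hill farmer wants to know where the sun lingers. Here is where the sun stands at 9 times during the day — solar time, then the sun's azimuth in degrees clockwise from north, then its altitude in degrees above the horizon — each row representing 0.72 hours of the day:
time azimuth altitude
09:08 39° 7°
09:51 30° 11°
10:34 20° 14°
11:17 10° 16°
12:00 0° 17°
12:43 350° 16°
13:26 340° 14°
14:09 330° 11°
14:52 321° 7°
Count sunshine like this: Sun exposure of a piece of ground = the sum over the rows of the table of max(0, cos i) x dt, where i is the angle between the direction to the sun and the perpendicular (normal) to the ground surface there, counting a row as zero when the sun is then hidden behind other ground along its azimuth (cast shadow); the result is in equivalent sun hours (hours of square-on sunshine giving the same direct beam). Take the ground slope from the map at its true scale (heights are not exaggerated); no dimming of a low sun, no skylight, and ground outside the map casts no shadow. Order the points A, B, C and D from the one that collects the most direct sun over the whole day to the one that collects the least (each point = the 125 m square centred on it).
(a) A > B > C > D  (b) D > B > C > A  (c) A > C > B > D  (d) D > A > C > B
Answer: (c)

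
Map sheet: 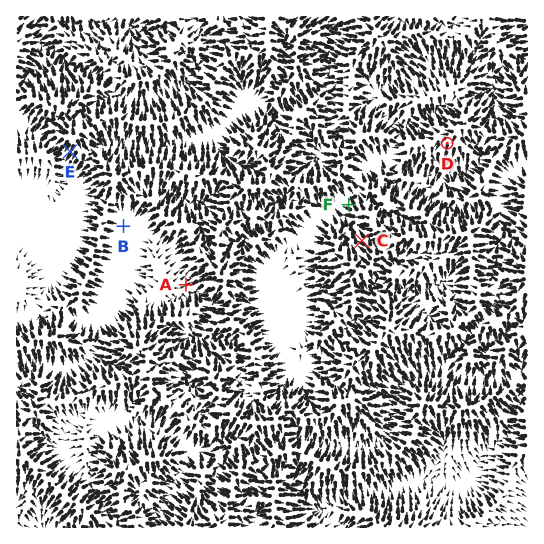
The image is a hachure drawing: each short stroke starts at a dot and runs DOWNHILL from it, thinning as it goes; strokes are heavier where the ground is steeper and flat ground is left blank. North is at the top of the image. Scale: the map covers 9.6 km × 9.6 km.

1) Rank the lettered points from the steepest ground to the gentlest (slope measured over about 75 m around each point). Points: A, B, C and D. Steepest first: C D A B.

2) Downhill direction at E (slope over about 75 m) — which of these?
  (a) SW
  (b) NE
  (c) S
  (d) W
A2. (a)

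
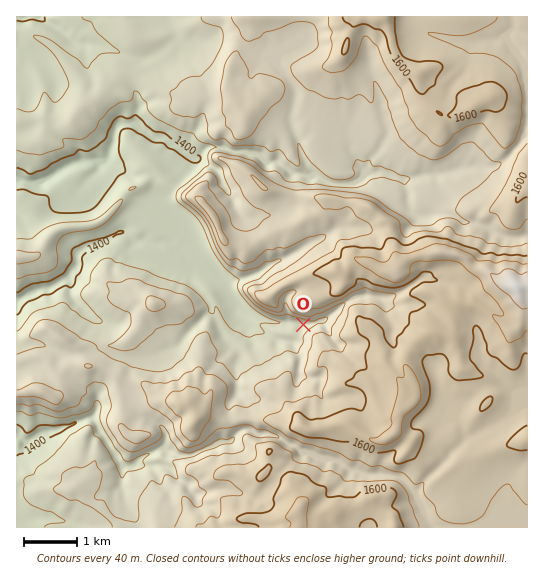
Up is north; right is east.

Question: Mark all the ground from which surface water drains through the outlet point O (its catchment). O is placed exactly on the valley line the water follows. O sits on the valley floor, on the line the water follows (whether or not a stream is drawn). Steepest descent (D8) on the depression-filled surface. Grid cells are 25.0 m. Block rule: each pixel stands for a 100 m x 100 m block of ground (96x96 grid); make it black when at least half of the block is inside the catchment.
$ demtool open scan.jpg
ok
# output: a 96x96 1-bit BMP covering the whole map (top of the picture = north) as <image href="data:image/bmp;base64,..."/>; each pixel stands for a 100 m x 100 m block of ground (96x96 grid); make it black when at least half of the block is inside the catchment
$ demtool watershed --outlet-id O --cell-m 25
<image width="96" height="96" href="data:image/bmp;base64,Qk2+BAAAAAAAAD4AAAAoAAAAYAAAAGAAAAABAAEAAAAAAIAEAAATCwAAEwsAAAIAAAAAAAAA////AAAAAAAAAAAAAAAAAAAAAAAAAAAAAAAAAAAAAAAAAAAAAAAAAAAAAAAAAAAAAAAAAAAAAAAAAAAAAAAAAAAAAAAAAAAAAAAAAAAAAAAAAAAAAAAAAAAAAAAAAAAAAAAAAAAAAAAAAAAAAAAAAAAAAAAAAAAAAAAAAAAAAAAAAAAAAAAAAAAAAAAAAAAAAAAAAAAAAAAAAAAAAAAAAAAAAAAAAAAAAAAAAAAAAAAAAAAAAAAAAAAAAAAAAAAAAAAAAAAAAAAAAAAAAAAAAAAAAAAAAAAAAAAAAAAAAAAAAAAAAAAAAAAAAAAAAAAAAAAAAAAAAAAAAAAAAAAAAAAAAAAAAAAAAAAAAAAAAAAAAAAAAAAAAAOAAAAAAAAAAAAAAAfAAAAAAAAAAAAAAA/gAAAAAAAAAAAAAB/gAAAAAAAAAAAAAB/gAAAAAAAAAAAAAD/AAAAAAAAAAAAAAP/AAAAAAAAAAAAAAf+AAAAAAAAAAAAAB/+AAAAAAAAAAAAAP/+AAAAAAAAAAAAAP/+AAAAAAAAAAAAAP//AAAAAAAAAAAAAf//gAAAAAAAAAAAA///wAAAAAAAAAAAA///8wAAAAAAAAAAB////wAwAAAAAAAAD////wB4AAAAAAAAD////wD4AAAAAAAAD////wH4AAAAAAAAD////wf4AAAAAAAAD//////4AAAAAAAAAP/////4AAAAAAAAAD/////wAAAAAAAAAB/////wAAAAAAAAAB////+AAAAAAAAAAB////4AAAAAAAAAAA/n//wAAAAAAAAAAAeD/+AAAAAAAAAAAAAA/8AAAAAAAAAAAAAADwAAAAAAAAAAAAAAAAAAAAAAAAAAAAAAAAAAAAAAAAAAAAAAAAAAAAAAAAAAAAAAAAAAAAAAAAAAAAAAAAAAAAAAAAAAAAAAAAAAAAAAAAAAAAAAAAAAAAAAAAAAAAAAAAAAAAAAAAAAAAAAAAAAAAAAAAAAAAAAAAAAAAAAAAAAAAAAAAAAAAAAAAAAAAAAAAAAAAAAAAAAAAAAAAAAAAAAAAAAAAAAAAAAAAAAAAAAAAAAAAAAAAAAAAAAAAAAAAAAAAAAAAAAAAAAAAAAAAAAAAAAAAAAAAAAAAAAAAAAAAAAAAAAAAAAAAAAAAAAAAAAAAAAAAAAAAAAAAAAAAAAAAAAAAAAAAAAAAAAAAAAAAAAAAAAAAAAAAAAAAAAAAAAAAAAAAAAAAAAAAAAAAAAAAAAAAAAAAAAAAAAAAAAAAAAAAAAAAAAAAAAAAAAAAAAAAAAAAAAAAAAAAAAAAAAAAAAAAAAAAAAAAAAAAAAAAAAAAAAAAAAAAAAAAAAAAAAAAAAAAAAAAAAAAAAAAAAAAAAAAAAAAAAAAAAAAAAAAAAAAAAAAAAAAAAAAAAAAAAAAAAAAAAAAAAAAAAAAAAAAAAAAAAAAAAAAAAAAAAAAAAAAAAAAAAAAAAAAAAAAAAAAAAAAAAAAAAAAAAAAAAAAAAAAAAAAAAAAAAAAAAAAAAAAAAAAAAAAAAAAAAAAAA="/>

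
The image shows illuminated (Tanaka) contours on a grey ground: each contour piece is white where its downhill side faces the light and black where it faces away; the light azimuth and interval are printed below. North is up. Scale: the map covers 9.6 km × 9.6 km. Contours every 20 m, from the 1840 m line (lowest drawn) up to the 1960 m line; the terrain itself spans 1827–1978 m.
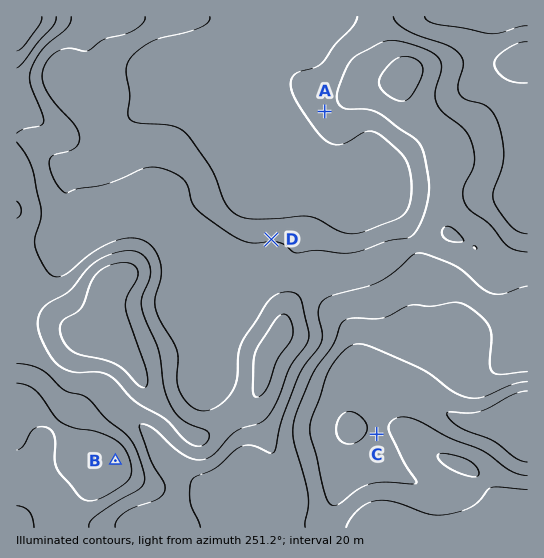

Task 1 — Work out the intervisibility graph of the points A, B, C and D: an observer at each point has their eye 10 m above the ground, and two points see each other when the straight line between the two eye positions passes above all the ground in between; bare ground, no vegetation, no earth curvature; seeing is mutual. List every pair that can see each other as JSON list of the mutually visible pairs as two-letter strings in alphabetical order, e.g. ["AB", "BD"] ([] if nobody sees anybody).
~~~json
["AB", "AD", "BC", "BD"]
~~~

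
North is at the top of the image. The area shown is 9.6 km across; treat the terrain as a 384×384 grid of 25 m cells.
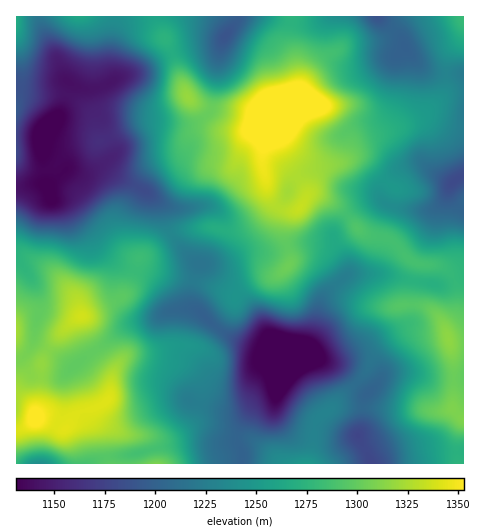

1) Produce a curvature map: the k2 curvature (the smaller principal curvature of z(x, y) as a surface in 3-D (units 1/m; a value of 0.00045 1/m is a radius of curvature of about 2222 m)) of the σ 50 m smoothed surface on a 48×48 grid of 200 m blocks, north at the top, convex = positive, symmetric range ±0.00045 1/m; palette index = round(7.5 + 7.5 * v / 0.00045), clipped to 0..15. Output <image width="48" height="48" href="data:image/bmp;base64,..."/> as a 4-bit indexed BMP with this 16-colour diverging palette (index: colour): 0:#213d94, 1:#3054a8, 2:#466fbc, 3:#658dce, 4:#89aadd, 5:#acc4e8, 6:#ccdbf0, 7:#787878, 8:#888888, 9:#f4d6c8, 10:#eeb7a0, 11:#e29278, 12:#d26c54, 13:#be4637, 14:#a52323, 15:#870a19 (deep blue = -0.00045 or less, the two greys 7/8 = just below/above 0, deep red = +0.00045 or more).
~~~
<image width="48" height="48" href="data:image/bmp;base64,Qk32BAAAAAAAAHYAAAAoAAAAMAAAADAAAAABAAQAAAAAAIAEAAATCwAAEwsAABAAAAAAAAAAlD0hAKhUMAC8b0YAzo1lAN2qiQDoxKwA8NvMAHh4eACIiIgAyNb0AKC37gB4kuIAVGzSADdGvgAjI6UAGQqHABEhJFQzMiNXeHRGhiWIdoh3h1JFRnd3d1UzZlVDIQABNVRGdjWJhlRVVjNlVnh3ZIZVqnZ3iIdmiGRWZWZoVFZ2MzRlVVREM1Z0iXeHeHeIh1VmZWdDNHd2QiRFZDIjaDq1WHeHZVVWZVaHdUZAFYh2ZSNWdomGaVqmV3eHZUZVVVVmZTVAB5mIl0RVV7uHhkmYZod4lzZ2VEVndTdgBpmImERVWKp2iEV3VXdoqTVmVFeIdChwBHqYh1M0Z4hWd2QzNFVnhjVmZlaHYgZjA3d3ZVYiVmVGZ2VVRFZodUVmd3Z3cwVmAGZDI1hSNDNWZmaYZVVWhnVWeIdolQR3QCMgAEdjM0VmZ0SGVVVFeZdWZ2d5tAN3YgASNEZTVmdnh1JUVlRDWKhFZ4iKYSJmQyJFd2ZEiHdomHJGmGVCNXc1iImDADFBAUNFd2VGmHZpl4I2h3iFMjMUd2QABFAAATNEVlREVmVolnQ0Z5unUyEAIzIAepEBeFJEWJd3ZEVodmVUZ5mVRmQQE0IWq4AGnJEVZ5iJmGaIZ3dUd3d0WJhSNEJHmUBIeqIFZomImHeGV3UliJl0aZhlVUVohhOqiIQCVnh3d2UyRmI3iIh1Z2ZodUV3ZSi6mHYwE1VVQxETVkNniGZVVVaJhUVVVViYmYZmICERI1d2d0Zoh0M0VoiIdEREVWd2iZZoYTRVaIiId3dplkRVeZq6YiQzRVZlV4ZnUliHd2VneIZZhEZmiYm4EEVVZmZWVUV2RIh3eGNGmYVIY0ZmZ3dzFHeHdmZmUzNUJ6d4mXQ1d3Q3U1d3ZndkVnioVGZ3ZmMzJ6domGVFRIQkNFaJhmdmZEZzE1eIeag0NGZVMjNGUzEQASN5qGVCAAAAA2d2V5hWZVQgAQEUZBRkRTEmh2QQAzEBR3iGNXiHZ2UjeIlBNjVVaIQzMxAAeohUZ3eYNHiWM0Q2mZqCBDRWVnZUQyIlmXl2hleIRWZlREQ0aIYiIENXdVZVVFZWmGmGlzd2VmZ3eIdTNVIlUmI2dldlMld4mFeGd0d1Vmd3iIiFQzJoh4AndmiHQDaJmGV2VlVVZVZmd4h1ZkR4h2AndniXURNXmHVmR2ZVZlVEVndmeFR3h0EWdniGMVZleHZ4SIiIdlQhJXdneHaHdlMCVnd1JJl1VFVXVneJmFREEUZneYaIdnVBJXh1JZl0RFQkVneKuFaadEVWeHaIdWd1NXh1NZlTeqhDV4acuGeadndWd2eIh2h1VmZlM3dEq6cyN3eJmIiHZXdld3d4h2dlVlRDISQlmqcgNWd2Z5dCETVlZ3Zmh1ZlVVd1QQAEipYgNVVURXdURVVkVWRFVFVURVVVMgABRVMgJVZVVFVDRmVERVI1QmZCERIjMzQyI0RBFXZVZlVFd2VEVkJnZXhQAVd1NWd3ZWZRBHh2Z4dnmoZFZjWIeIggKJqVNXebqHZSAXmZdndmmpZFZDd2Z4UAaYd2VWZ5p2ZlECeHZURFeZYjU1d1eIEDeZdlZndmZWdmYQRUVmZEVmQCVXdmiA=="/>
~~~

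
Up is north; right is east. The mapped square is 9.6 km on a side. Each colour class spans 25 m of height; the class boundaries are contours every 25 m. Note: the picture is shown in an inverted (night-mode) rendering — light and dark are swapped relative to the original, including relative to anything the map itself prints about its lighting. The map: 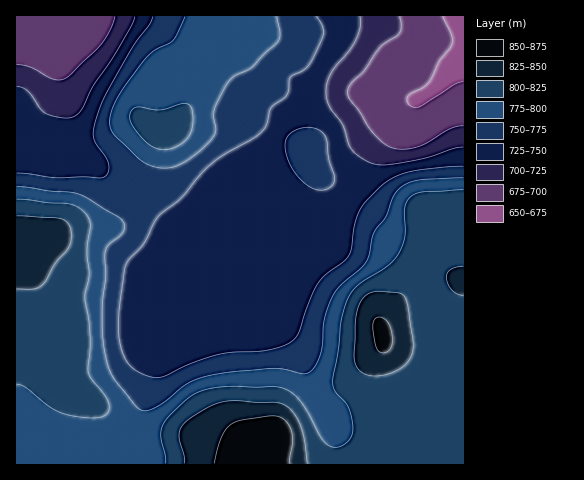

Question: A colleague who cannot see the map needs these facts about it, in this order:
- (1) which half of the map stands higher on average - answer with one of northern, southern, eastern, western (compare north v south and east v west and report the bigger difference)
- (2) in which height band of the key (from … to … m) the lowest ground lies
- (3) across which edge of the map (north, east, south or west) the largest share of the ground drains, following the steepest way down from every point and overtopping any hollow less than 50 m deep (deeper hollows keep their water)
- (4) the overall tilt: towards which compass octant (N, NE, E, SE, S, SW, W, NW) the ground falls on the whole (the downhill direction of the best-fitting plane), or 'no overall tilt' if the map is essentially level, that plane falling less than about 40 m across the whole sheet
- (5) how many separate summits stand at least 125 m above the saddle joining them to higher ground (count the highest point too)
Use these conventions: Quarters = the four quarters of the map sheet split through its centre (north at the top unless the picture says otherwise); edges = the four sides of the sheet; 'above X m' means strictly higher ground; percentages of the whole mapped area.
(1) The southern half stands higher on average than the northern half.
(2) The lowest point is somewhere between 650 and 675 m.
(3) Drainage is mainly to the east: more ground falls towards that edge than towards any other.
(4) Overall the map slopes down towards the north.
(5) There is 1 summit with 125 m or more of prominence.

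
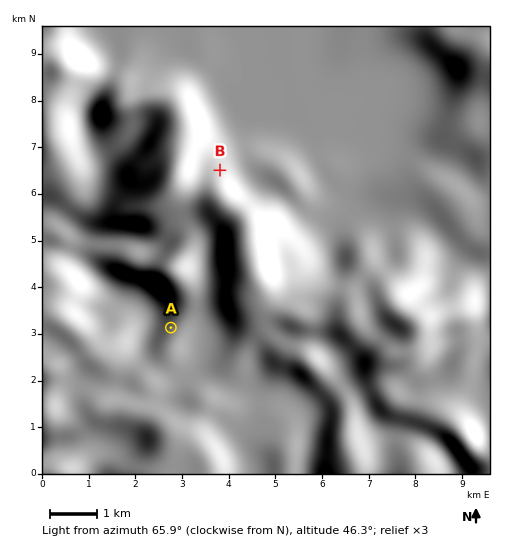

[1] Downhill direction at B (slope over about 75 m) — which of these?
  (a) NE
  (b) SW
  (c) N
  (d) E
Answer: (a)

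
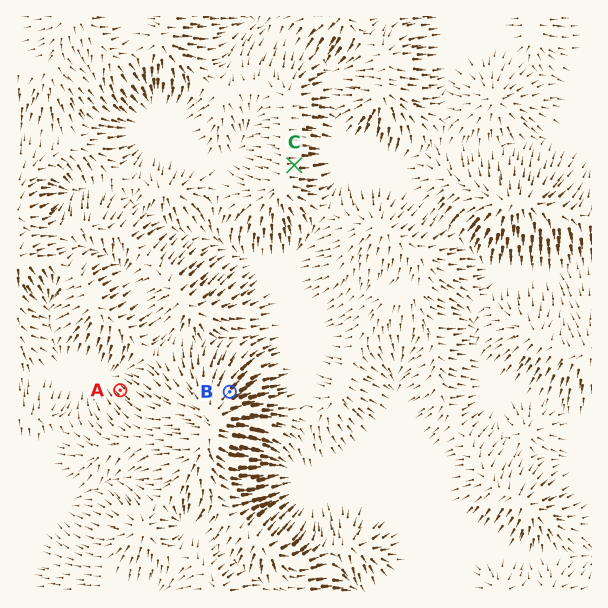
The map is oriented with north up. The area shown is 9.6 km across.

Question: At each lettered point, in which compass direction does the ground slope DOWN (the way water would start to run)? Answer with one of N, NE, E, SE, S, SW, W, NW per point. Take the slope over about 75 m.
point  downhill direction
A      NW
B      NE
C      E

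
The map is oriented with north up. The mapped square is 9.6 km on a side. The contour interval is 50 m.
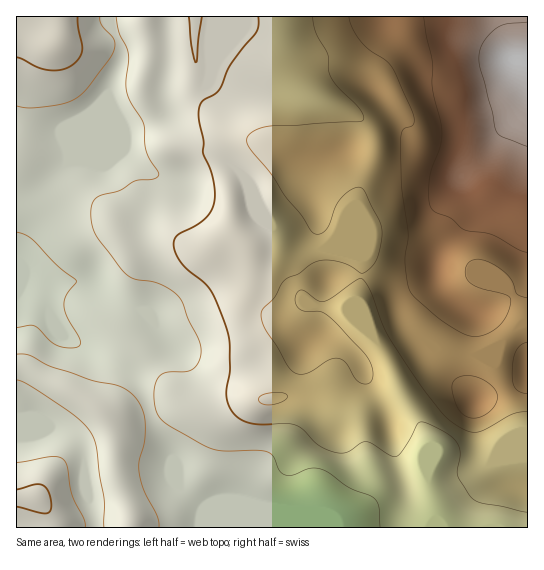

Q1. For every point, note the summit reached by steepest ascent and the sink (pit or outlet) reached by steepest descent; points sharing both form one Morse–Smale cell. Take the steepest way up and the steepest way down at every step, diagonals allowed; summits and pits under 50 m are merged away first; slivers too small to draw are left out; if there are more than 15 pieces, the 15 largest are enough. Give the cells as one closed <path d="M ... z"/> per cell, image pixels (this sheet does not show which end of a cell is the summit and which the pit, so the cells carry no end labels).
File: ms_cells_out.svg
<path d="M527 16l-417 0 1 11 9 16 1 11-12 32-1 9-20 47-19 19-10-30-28-7-15-1 0 314 13-1 22-9 16 5 12 10 5 13 0 28 8 23 3 22 433-1z"/><path d="M109 16l-93 1 0 105 43 9 10 30 19-19 20-47 4-17 8-17 0-18-9-16z"/><path d="M51 427l-22 9-13 2 0 89 78 1-1-17-9-28 0-28-3-9-14-14z"/>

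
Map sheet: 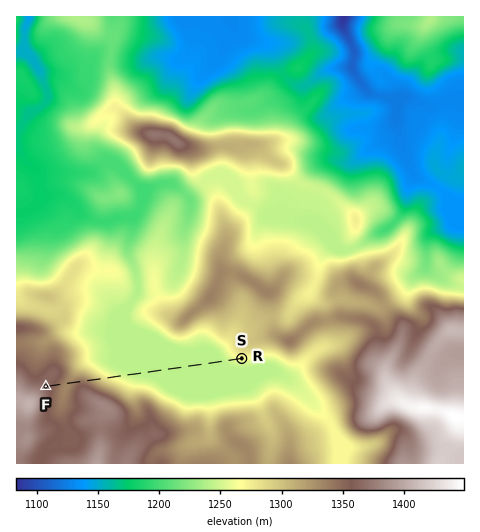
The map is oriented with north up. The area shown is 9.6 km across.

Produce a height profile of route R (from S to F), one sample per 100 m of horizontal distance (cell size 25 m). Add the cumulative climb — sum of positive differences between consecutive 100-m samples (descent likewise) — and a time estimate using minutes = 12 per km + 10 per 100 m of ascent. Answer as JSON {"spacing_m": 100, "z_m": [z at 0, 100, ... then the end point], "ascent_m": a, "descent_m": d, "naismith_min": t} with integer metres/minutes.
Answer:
{"spacing_m": 100, "z_m": [1265, 1260, 1254, 1248, 1243, 1242, 1242, 1242, 1242, 1242, 1242, 1242, 1242, 1242, 1242, 1242, 1242, 1242, 1242, 1242, 1242, 1242, 1242, 1243, 1245, 1248, 1252, 1257, 1265, 1274, 1285, 1299, 1315, 1330, 1341, 1345, 1340, 1333, 1333, 1340, 1350, 1357, 1363, 1365], "ascent_m": 135, "descent_m": 34, "naismith_min": 64}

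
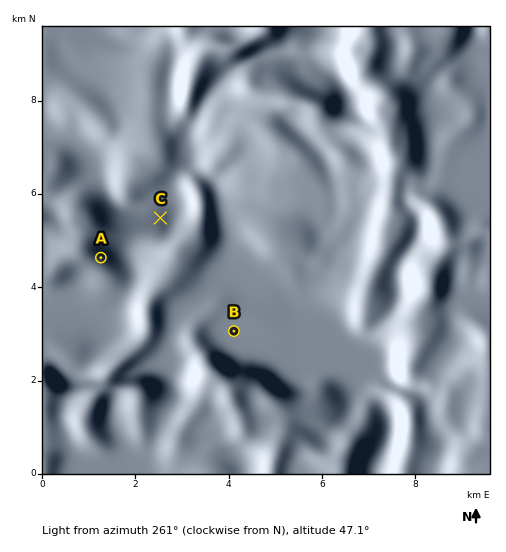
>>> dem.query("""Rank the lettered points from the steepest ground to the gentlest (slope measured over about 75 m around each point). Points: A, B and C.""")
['A', 'C', 'B']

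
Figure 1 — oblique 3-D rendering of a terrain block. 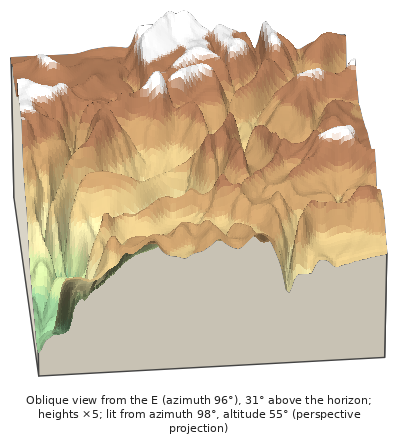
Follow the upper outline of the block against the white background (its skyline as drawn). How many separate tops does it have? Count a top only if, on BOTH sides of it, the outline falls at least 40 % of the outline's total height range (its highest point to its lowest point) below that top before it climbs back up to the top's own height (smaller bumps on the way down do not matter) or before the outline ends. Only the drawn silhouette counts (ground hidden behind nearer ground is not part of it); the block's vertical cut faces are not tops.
0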